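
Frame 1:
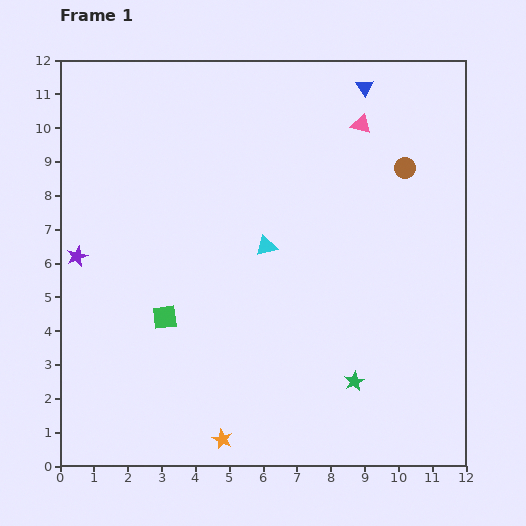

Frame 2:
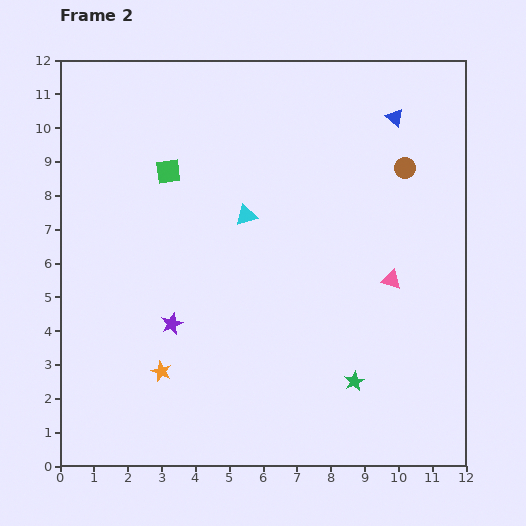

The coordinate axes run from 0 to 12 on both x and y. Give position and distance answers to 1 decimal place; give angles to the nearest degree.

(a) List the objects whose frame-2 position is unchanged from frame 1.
the green star, the brown circle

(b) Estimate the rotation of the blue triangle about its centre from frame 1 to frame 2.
17° counter-clockwise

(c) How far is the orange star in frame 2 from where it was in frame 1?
2.7

The orange star moved from (4.8, 0.8) to (3.0, 2.8), a distance of √(1.8² + 2.0²) ≈ 2.7.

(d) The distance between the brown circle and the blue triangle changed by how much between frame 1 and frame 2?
-1.2

Distance in frame 1: 2.7. Distance in frame 2: 1.5.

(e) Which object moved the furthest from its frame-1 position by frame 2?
the pink triangle

(moved 4.7; next 4.3)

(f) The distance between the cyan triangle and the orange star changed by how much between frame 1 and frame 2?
-0.6

Distance in frame 1: 5.8. Distance in frame 2: 5.2.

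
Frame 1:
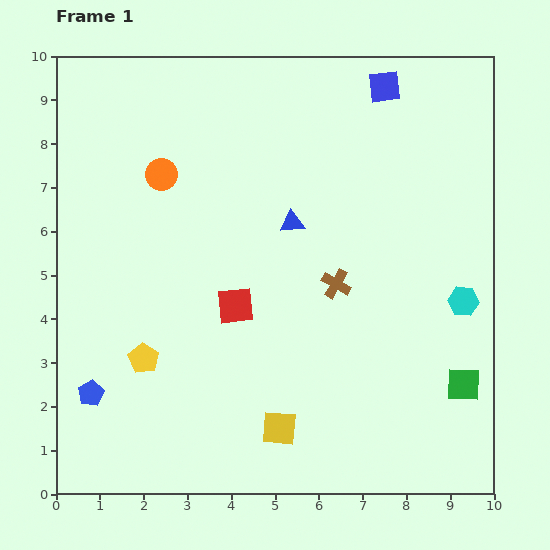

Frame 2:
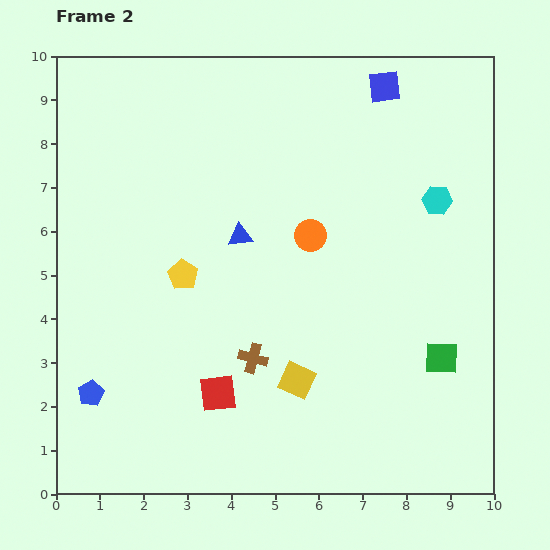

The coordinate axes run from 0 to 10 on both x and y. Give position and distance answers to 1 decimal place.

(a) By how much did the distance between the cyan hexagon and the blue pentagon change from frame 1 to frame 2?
+0.2

Distance in frame 1: 8.8. Distance in frame 2: 9.0.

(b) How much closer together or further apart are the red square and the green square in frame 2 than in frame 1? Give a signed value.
-0.3

Distance in frame 1: 5.5. Distance in frame 2: 5.2.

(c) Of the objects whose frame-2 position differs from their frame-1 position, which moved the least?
the green square

(moved 0.8)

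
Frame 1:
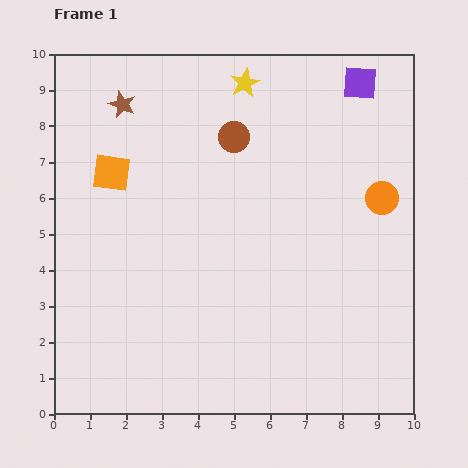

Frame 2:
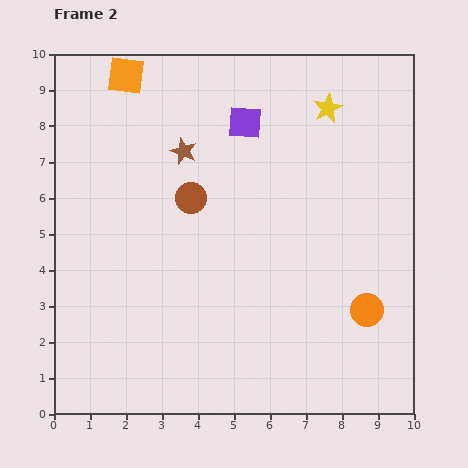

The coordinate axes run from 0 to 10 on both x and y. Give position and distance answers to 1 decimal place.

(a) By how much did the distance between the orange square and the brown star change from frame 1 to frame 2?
+0.7

Distance in frame 1: 1.9. Distance in frame 2: 2.6.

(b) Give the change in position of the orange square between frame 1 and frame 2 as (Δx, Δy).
(0.4, 2.7)

The orange square was at (1.6, 6.7) in frame 1 and (2.0, 9.4) in frame 2.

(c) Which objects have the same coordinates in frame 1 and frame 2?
none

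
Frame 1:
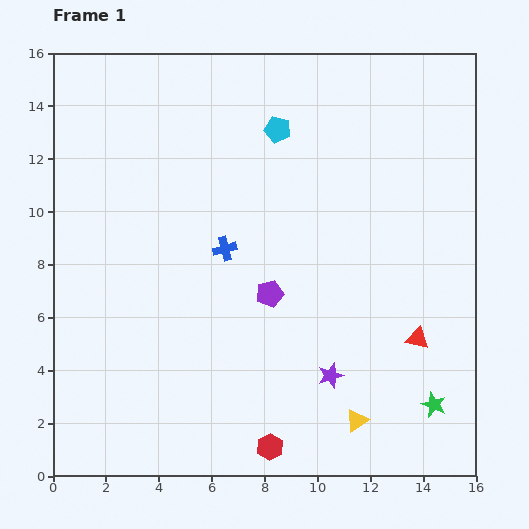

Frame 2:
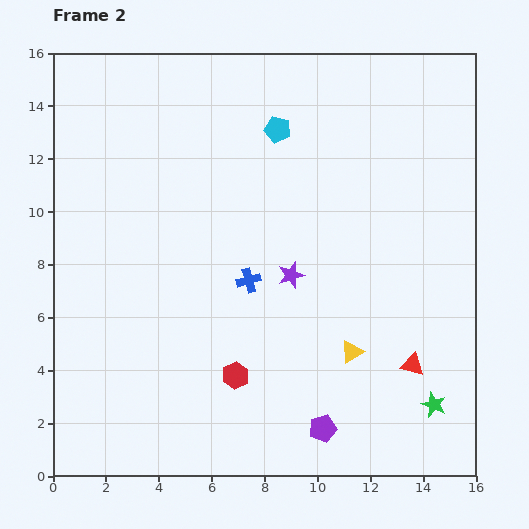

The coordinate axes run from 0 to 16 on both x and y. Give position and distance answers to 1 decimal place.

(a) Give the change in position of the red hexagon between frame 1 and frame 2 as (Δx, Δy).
(-1.3, 2.7)

The red hexagon was at (8.2, 1.1) in frame 1 and (6.9, 3.8) in frame 2.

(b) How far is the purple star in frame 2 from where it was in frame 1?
4.1

The purple star moved from (10.5, 3.8) to (9.0, 7.6), a distance of √(1.5² + 3.8²) ≈ 4.1.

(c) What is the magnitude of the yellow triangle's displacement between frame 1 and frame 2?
2.6

The yellow triangle moved from (11.5, 2.1) to (11.3, 4.7), a distance of √(0.2² + 2.6²) ≈ 2.6.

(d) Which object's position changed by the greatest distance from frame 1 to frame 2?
the purple pentagon

(moved 5.5; next 4.1)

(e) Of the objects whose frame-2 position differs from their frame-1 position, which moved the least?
the red triangle

(moved 1.0)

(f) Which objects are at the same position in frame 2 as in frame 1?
the cyan pentagon, the green star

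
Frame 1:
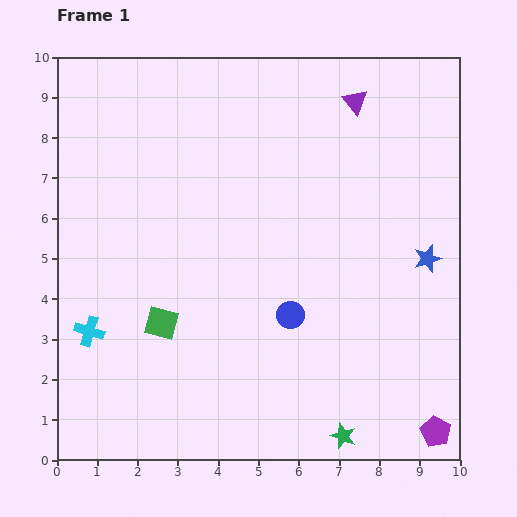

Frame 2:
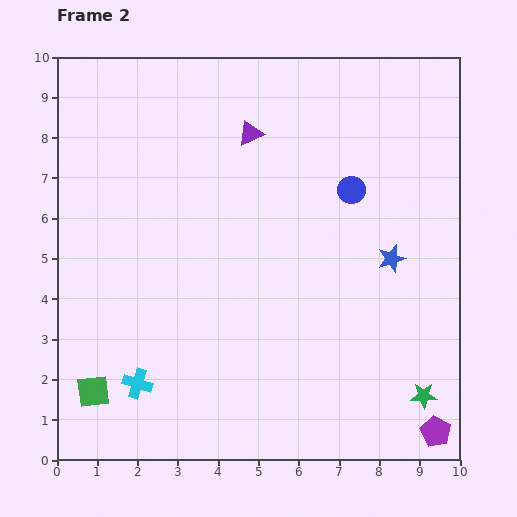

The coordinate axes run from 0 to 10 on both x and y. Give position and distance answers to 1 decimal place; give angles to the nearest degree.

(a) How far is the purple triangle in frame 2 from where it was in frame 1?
2.7

The purple triangle moved from (7.4, 8.9) to (4.8, 8.1), a distance of √(2.6² + 0.8²) ≈ 2.7.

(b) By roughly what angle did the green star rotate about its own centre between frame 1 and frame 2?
21° counter-clockwise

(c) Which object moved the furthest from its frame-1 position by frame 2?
the blue circle

(moved 3.4; next 2.7)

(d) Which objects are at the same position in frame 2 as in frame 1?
the purple pentagon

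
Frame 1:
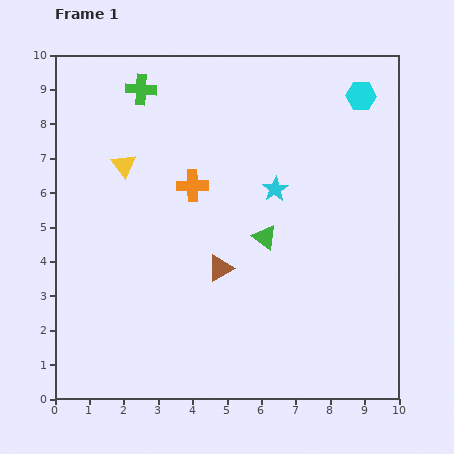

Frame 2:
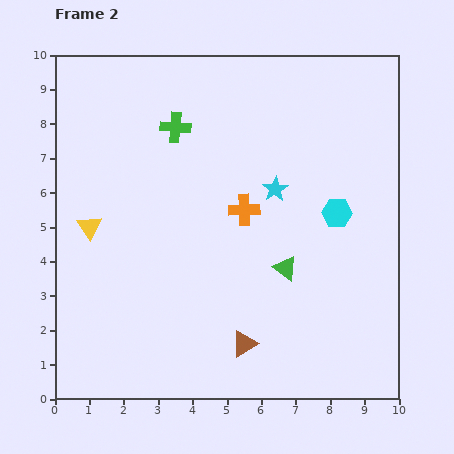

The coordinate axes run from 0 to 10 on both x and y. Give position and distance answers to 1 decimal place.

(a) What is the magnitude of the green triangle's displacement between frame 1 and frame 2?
1.1

The green triangle moved from (6.1, 4.7) to (6.7, 3.8), a distance of √(0.6² + 0.9²) ≈ 1.1.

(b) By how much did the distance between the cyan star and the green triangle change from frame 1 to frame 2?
+0.9

Distance in frame 1: 1.4. Distance in frame 2: 2.3.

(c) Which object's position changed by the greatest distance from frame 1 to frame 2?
the cyan hexagon

(moved 3.5; next 2.3)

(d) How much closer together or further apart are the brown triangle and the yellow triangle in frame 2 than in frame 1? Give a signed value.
+1.5

Distance in frame 1: 4.1. Distance in frame 2: 5.6.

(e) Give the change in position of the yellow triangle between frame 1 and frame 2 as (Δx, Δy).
(-1.0, -1.8)

The yellow triangle was at (2.0, 6.8) in frame 1 and (1.0, 5.0) in frame 2.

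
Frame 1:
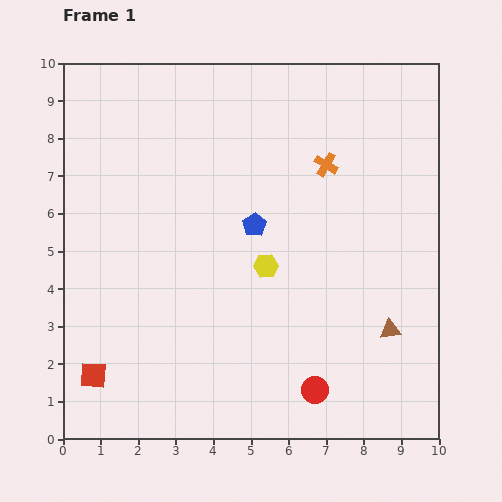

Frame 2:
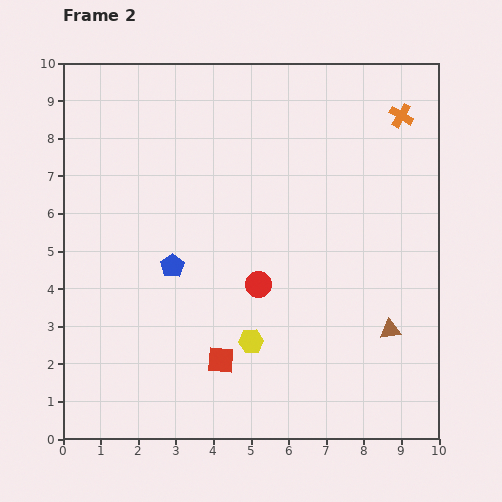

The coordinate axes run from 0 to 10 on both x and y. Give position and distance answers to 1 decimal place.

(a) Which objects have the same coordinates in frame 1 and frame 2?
the brown triangle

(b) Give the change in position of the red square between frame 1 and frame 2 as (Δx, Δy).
(3.4, 0.4)

The red square was at (0.8, 1.7) in frame 1 and (4.2, 2.1) in frame 2.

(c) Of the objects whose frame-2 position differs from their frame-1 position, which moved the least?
the yellow hexagon

(moved 2.0)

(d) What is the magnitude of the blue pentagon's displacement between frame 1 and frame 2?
2.5

The blue pentagon moved from (5.1, 5.7) to (2.9, 4.6), a distance of √(2.2² + 1.1²) ≈ 2.5.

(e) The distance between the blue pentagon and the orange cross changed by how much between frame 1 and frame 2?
+4.8

Distance in frame 1: 2.5. Distance in frame 2: 7.3.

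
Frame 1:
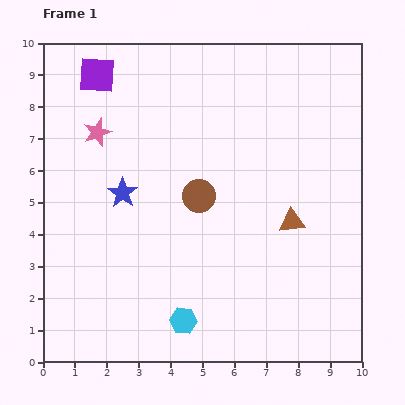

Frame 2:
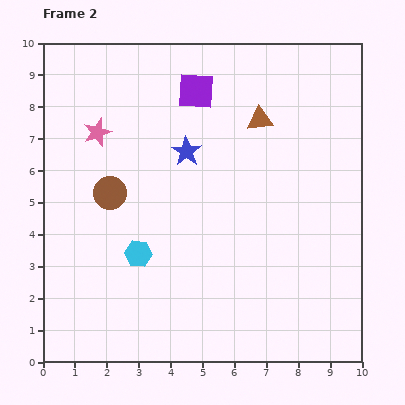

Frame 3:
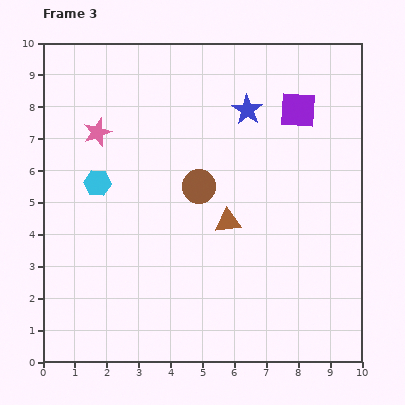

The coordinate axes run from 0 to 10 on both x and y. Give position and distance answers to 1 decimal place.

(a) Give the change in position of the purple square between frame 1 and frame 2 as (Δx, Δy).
(3.1, -0.5)

The purple square was at (1.7, 9.0) in frame 1 and (4.8, 8.5) in frame 2.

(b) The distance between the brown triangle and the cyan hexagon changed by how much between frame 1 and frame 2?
+1.1

Distance in frame 1: 4.6. Distance in frame 2: 5.7.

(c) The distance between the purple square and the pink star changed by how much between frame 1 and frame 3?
+4.5

Distance in frame 1: 1.8. Distance in frame 3: 6.3.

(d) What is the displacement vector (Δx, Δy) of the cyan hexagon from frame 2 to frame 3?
(-1.3, 2.2)

The cyan hexagon was at (3.0, 3.4) in frame 2 and (1.7, 5.6) in frame 3.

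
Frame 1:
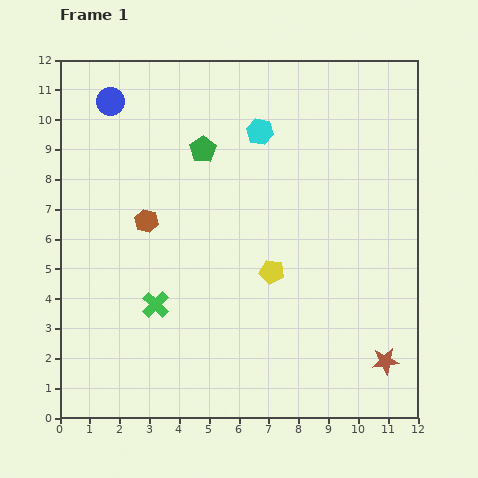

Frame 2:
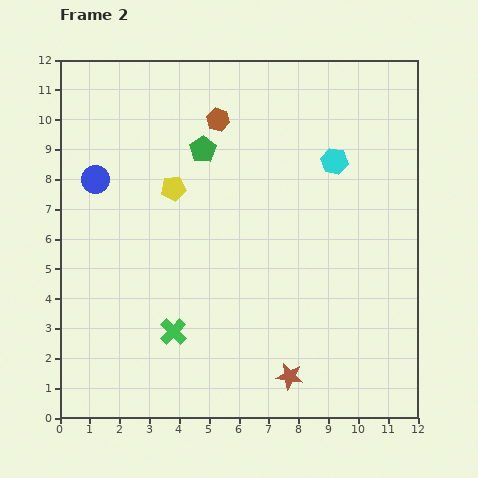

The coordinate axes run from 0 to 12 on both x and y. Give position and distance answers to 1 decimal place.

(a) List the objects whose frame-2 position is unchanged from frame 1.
the green pentagon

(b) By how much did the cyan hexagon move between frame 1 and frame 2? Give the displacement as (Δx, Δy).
(2.5, -1.0)

The cyan hexagon was at (6.7, 9.6) in frame 1 and (9.2, 8.6) in frame 2.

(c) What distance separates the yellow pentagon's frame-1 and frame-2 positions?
4.3

The yellow pentagon moved from (7.1, 4.9) to (3.8, 7.7), a distance of √(3.3² + 2.8²) ≈ 4.3.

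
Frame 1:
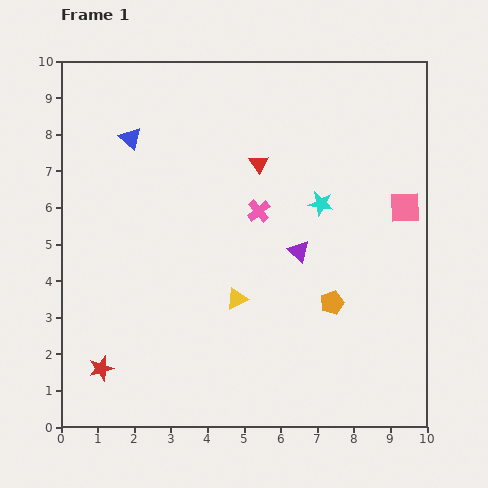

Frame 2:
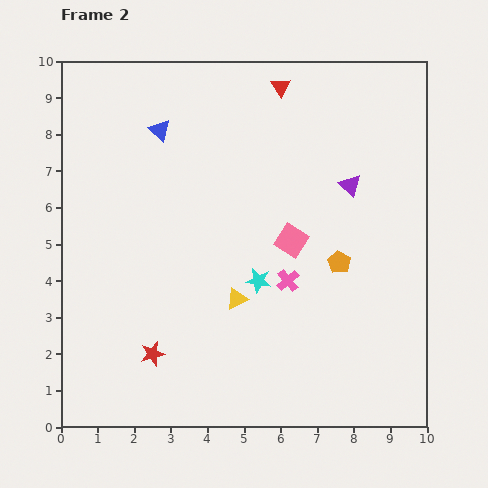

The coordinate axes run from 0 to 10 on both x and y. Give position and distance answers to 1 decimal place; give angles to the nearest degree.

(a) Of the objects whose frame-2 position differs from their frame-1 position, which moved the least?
the blue triangle

(moved 0.8)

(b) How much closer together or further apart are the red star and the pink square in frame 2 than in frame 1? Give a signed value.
-4.5

Distance in frame 1: 9.4. Distance in frame 2: 4.9.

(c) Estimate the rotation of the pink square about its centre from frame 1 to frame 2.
35° clockwise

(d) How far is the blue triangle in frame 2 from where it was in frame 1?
0.8

The blue triangle moved from (1.9, 7.9) to (2.7, 8.1), a distance of √(0.8² + 0.2²) ≈ 0.8.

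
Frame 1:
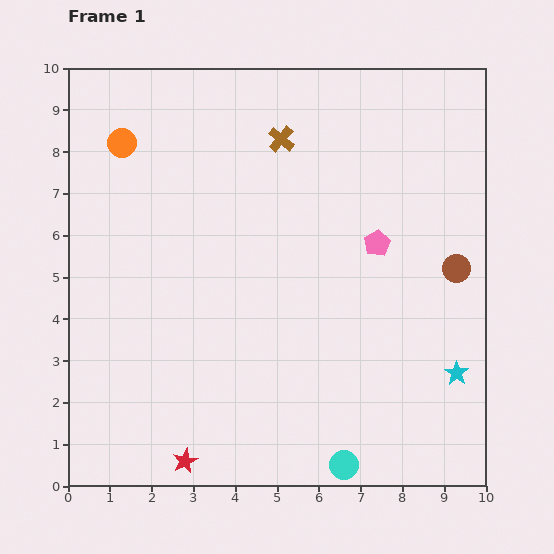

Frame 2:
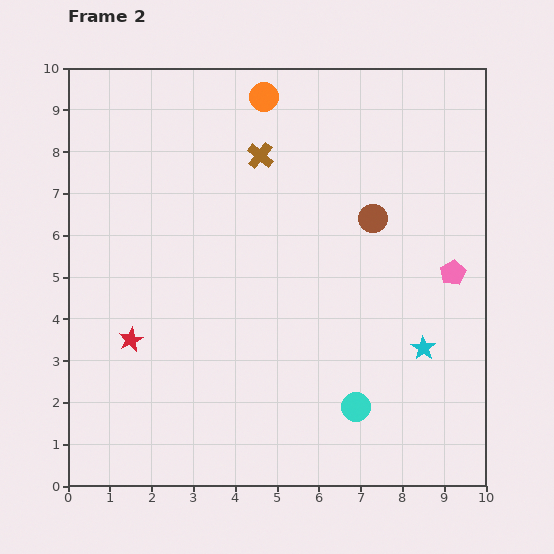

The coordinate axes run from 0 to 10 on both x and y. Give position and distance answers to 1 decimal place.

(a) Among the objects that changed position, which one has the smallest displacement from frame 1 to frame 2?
the brown cross

(moved 0.6)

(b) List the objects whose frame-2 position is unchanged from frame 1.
none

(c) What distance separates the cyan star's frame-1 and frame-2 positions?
1.0

The cyan star moved from (9.3, 2.7) to (8.5, 3.3), a distance of √(0.8² + 0.6²) ≈ 1.0.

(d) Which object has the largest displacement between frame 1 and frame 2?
the orange circle

(moved 3.6; next 3.2)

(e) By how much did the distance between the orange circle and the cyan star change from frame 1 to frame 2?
-2.6

Distance in frame 1: 9.7. Distance in frame 2: 7.1.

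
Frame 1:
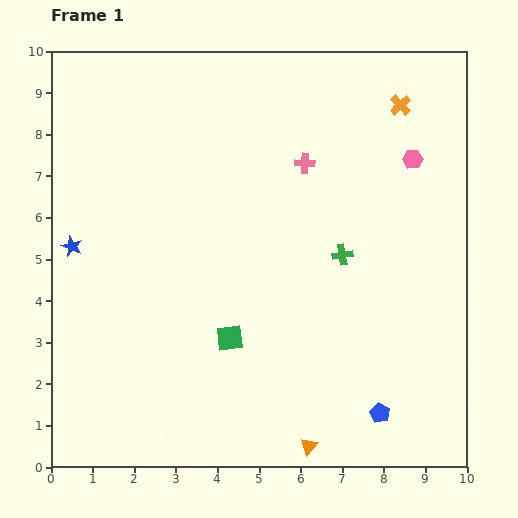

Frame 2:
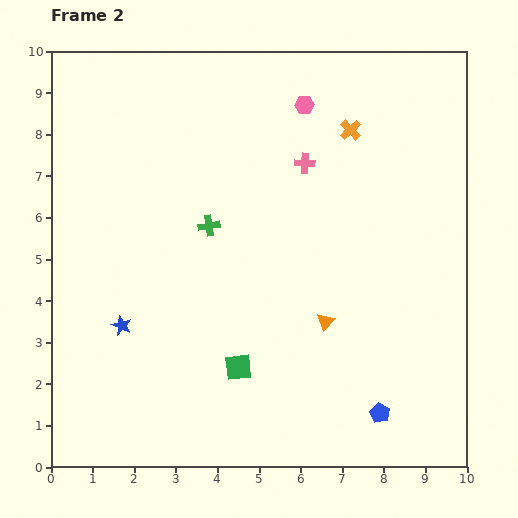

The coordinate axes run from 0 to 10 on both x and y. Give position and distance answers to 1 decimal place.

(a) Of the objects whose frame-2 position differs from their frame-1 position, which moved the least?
the green square

(moved 0.7)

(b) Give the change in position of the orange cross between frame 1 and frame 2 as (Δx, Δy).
(-1.2, -0.6)

The orange cross was at (8.4, 8.7) in frame 1 and (7.2, 8.1) in frame 2.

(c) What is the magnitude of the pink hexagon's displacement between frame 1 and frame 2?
2.9

The pink hexagon moved from (8.7, 7.4) to (6.1, 8.7), a distance of √(2.6² + 1.3²) ≈ 2.9.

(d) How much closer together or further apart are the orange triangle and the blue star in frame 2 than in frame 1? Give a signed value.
-2.6

Distance in frame 1: 7.5. Distance in frame 2: 4.9.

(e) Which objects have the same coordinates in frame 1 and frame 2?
the pink cross, the blue pentagon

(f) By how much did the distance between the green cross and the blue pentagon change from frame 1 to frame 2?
+2.2

Distance in frame 1: 3.9. Distance in frame 2: 6.1.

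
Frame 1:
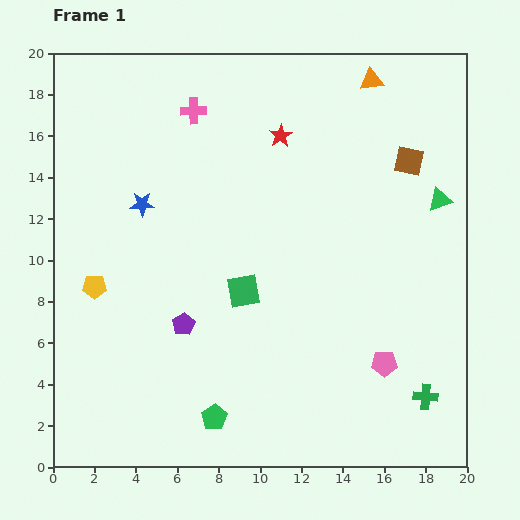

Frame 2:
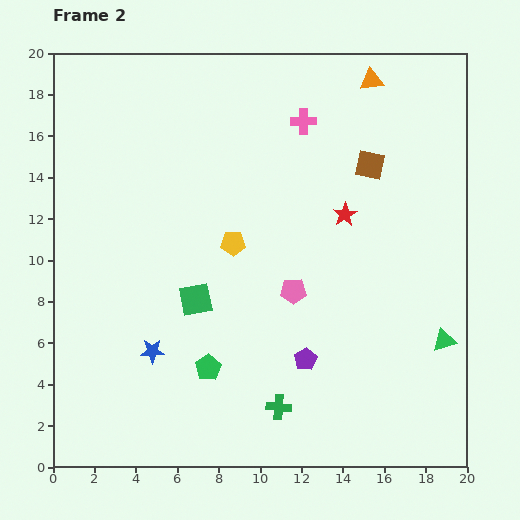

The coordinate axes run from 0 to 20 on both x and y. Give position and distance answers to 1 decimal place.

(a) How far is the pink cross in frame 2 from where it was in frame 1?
5.3

The pink cross moved from (6.8, 17.2) to (12.1, 16.7), a distance of √(5.3² + 0.5²) ≈ 5.3.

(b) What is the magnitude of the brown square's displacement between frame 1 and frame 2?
1.9

The brown square moved from (17.2, 14.8) to (15.3, 14.6), a distance of √(1.9² + 0.2²) ≈ 1.9.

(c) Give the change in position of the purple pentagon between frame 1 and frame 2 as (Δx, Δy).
(5.9, -1.7)

The purple pentagon was at (6.3, 6.9) in frame 1 and (12.2, 5.2) in frame 2.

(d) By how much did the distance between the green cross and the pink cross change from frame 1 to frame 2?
-3.9

Distance in frame 1: 17.8. Distance in frame 2: 13.9.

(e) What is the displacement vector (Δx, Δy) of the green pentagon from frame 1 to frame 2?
(-0.3, 2.4)

The green pentagon was at (7.8, 2.4) in frame 1 and (7.5, 4.8) in frame 2.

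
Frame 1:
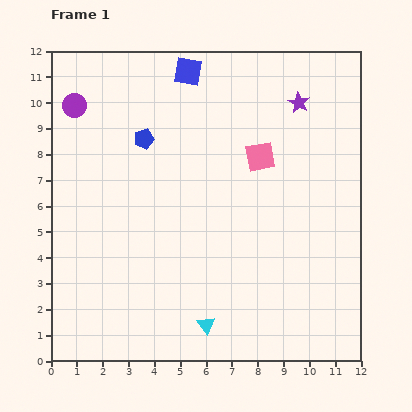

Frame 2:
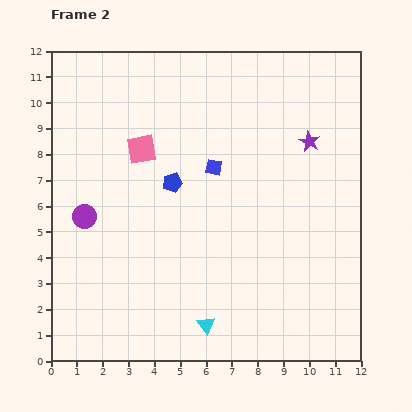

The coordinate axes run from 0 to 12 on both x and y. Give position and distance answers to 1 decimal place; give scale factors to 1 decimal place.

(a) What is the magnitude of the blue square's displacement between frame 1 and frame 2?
3.8

The blue square moved from (5.3, 11.2) to (6.3, 7.5), a distance of √(1.0² + 3.7²) ≈ 3.8.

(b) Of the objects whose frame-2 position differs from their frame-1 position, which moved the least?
the purple star

(moved 1.6)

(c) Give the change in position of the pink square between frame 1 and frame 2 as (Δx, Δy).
(-4.6, 0.3)

The pink square was at (8.1, 7.9) in frame 1 and (3.5, 8.2) in frame 2.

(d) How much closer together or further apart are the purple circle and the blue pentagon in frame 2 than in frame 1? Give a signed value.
+0.6

Distance in frame 1: 3.0. Distance in frame 2: 3.6.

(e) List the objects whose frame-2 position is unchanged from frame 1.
the cyan triangle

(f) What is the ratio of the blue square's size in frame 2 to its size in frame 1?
0.6×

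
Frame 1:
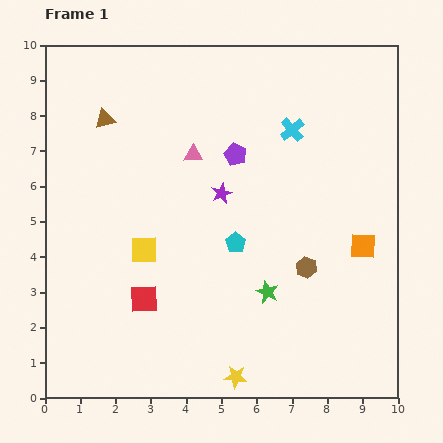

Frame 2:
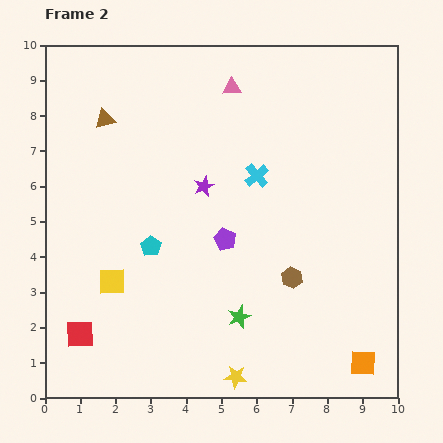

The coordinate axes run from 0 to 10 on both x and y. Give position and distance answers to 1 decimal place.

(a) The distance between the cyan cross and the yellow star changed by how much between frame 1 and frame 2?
-1.5

Distance in frame 1: 7.2. Distance in frame 2: 5.7.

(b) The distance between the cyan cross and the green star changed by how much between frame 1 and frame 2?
-0.7

Distance in frame 1: 4.7. Distance in frame 2: 4.0.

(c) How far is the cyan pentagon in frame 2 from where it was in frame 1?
2.4

The cyan pentagon moved from (5.4, 4.4) to (3.0, 4.3), a distance of √(2.4² + 0.1²) ≈ 2.4.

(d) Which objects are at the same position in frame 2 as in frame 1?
the brown triangle, the yellow star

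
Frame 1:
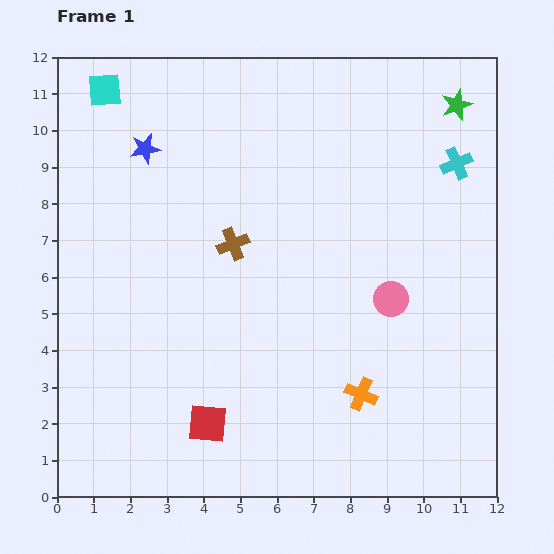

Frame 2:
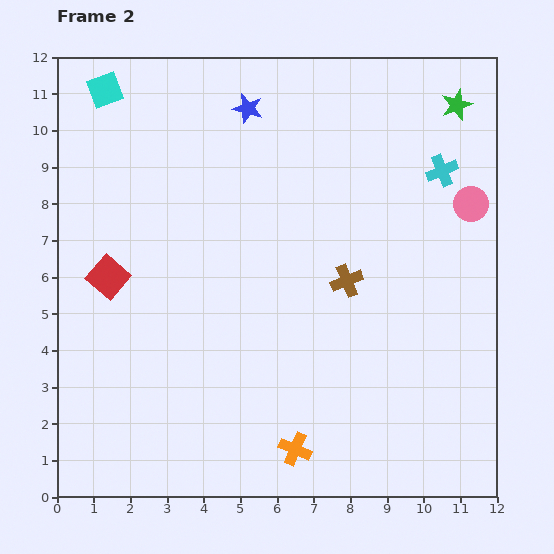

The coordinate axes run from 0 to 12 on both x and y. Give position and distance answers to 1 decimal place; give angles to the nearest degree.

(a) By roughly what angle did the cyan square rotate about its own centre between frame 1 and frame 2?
15° counter-clockwise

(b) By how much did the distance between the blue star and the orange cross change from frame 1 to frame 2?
+0.5

Distance in frame 1: 8.9. Distance in frame 2: 9.4.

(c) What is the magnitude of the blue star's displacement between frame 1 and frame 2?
3.0

The blue star moved from (2.4, 9.5) to (5.2, 10.6), a distance of √(2.8² + 1.1²) ≈ 3.0.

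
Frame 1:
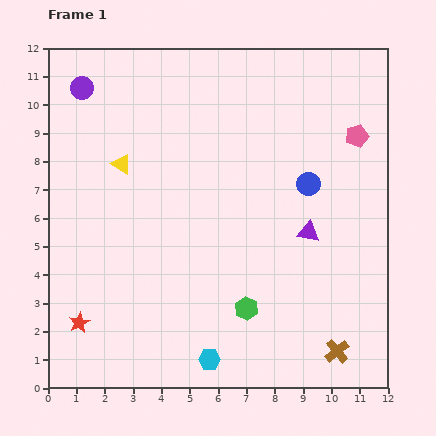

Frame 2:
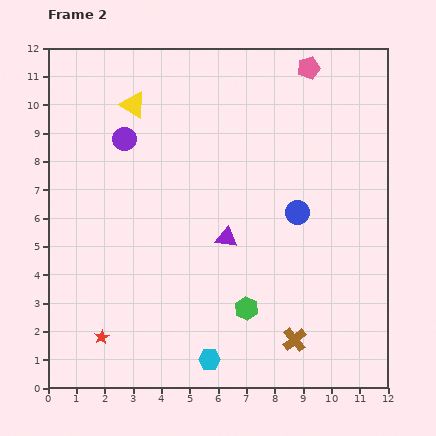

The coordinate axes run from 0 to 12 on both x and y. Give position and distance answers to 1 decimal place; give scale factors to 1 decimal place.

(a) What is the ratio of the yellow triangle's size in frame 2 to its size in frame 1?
1.3×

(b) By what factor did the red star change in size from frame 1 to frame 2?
0.7×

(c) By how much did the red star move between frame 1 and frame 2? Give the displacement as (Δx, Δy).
(0.8, -0.5)

The red star was at (1.1, 2.3) in frame 1 and (1.9, 1.8) in frame 2.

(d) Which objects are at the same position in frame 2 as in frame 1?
the cyan hexagon, the green hexagon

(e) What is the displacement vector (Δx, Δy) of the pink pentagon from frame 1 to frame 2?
(-1.7, 2.4)

The pink pentagon was at (10.9, 8.9) in frame 1 and (9.2, 11.3) in frame 2.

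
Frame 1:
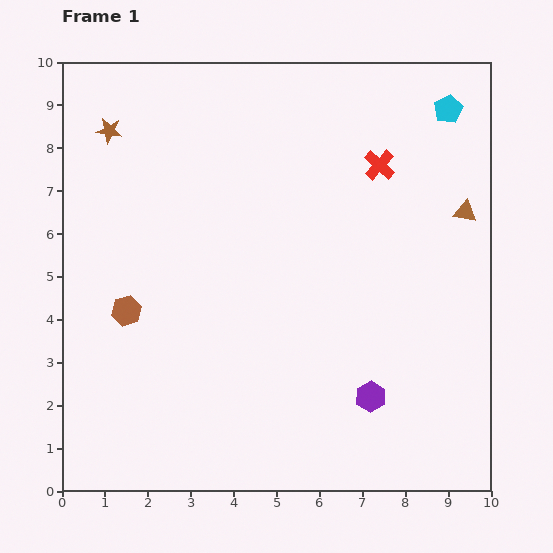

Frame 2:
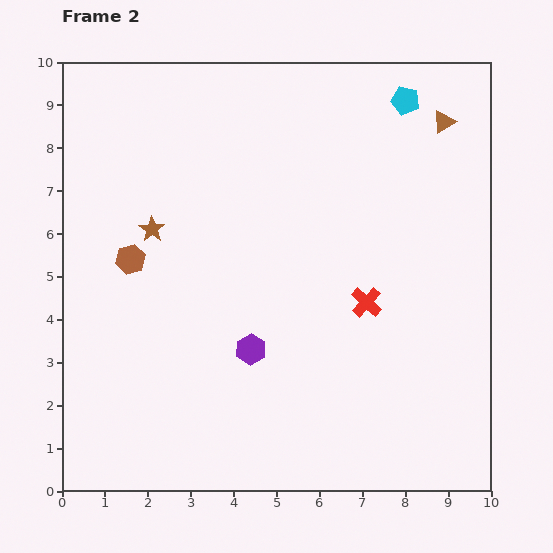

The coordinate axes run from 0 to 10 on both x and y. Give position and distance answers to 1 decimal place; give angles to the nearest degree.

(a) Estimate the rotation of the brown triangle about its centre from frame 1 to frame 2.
40° counter-clockwise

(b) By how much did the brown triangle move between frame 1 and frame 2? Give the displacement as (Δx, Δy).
(-0.5, 2.1)

The brown triangle was at (9.4, 6.5) in frame 1 and (8.9, 8.6) in frame 2.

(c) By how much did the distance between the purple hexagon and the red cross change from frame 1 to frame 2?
-2.5

Distance in frame 1: 5.4. Distance in frame 2: 2.9.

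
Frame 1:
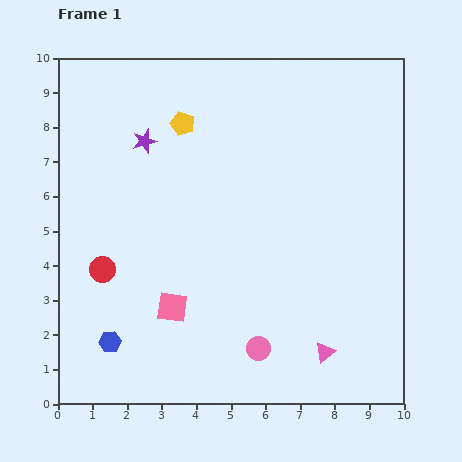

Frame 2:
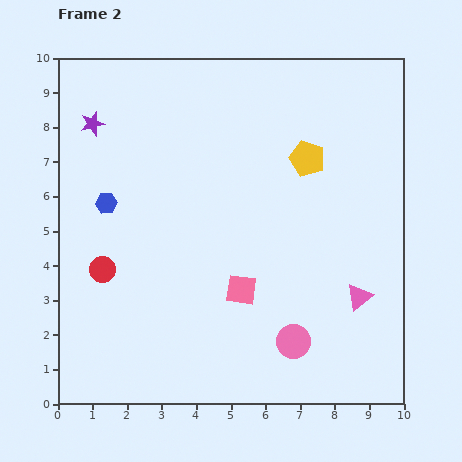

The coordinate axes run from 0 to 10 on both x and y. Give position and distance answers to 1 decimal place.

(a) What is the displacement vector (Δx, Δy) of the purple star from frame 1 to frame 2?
(-1.5, 0.5)

The purple star was at (2.5, 7.6) in frame 1 and (1.0, 8.1) in frame 2.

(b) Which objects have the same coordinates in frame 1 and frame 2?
the red circle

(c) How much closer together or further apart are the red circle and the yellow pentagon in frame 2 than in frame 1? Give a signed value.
+1.9

Distance in frame 1: 4.8. Distance in frame 2: 6.7.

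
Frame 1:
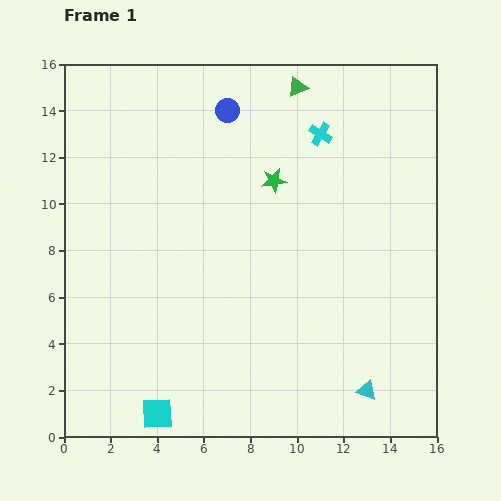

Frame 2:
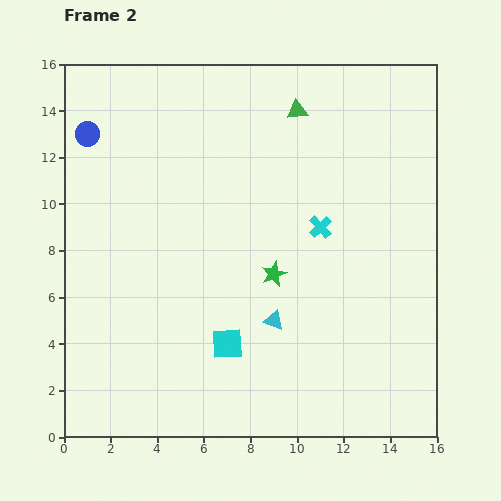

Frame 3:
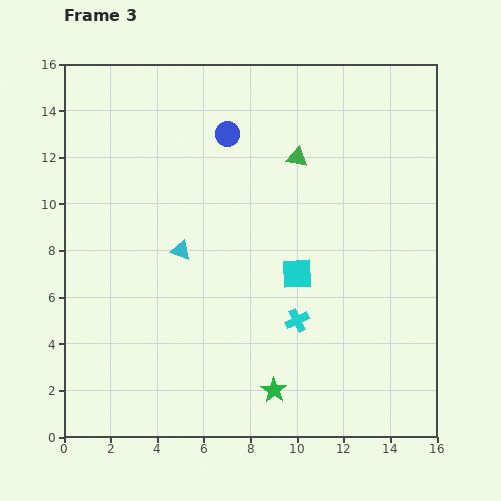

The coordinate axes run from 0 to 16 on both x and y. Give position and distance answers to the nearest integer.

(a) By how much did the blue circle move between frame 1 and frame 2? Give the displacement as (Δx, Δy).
(-6, -1)

The blue circle was at (7, 14) in frame 1 and (1, 13) in frame 2.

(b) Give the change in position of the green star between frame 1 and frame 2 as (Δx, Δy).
(0, -4)

The green star was at (9, 11) in frame 1 and (9, 7) in frame 2.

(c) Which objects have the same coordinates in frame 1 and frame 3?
none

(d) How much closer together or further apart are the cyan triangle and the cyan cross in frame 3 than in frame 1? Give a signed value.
-5

Distance in frame 1: 11. Distance in frame 3: 6.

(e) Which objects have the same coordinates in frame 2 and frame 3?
none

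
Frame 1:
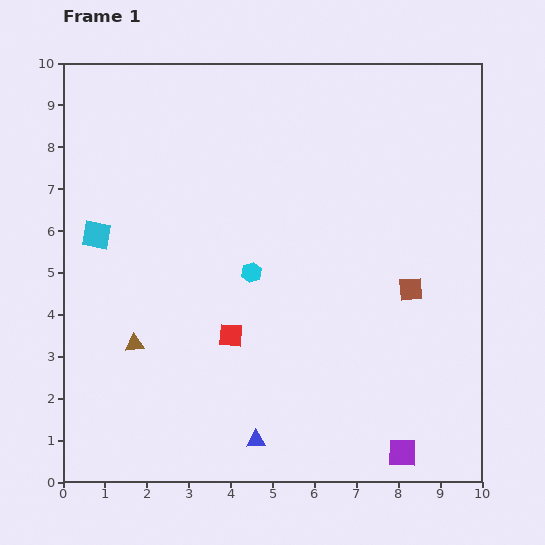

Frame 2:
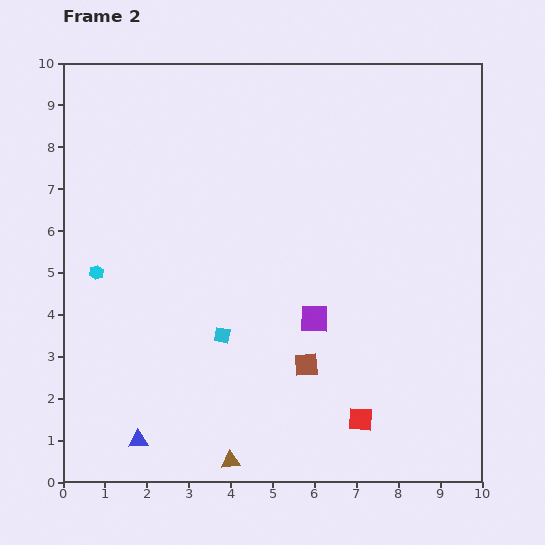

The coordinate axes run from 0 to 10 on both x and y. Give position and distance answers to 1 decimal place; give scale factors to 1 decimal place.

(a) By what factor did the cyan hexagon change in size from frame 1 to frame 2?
0.7×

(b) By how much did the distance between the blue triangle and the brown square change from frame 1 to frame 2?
-0.8

Distance in frame 1: 5.2. Distance in frame 2: 4.4.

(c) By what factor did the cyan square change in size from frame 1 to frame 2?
0.6×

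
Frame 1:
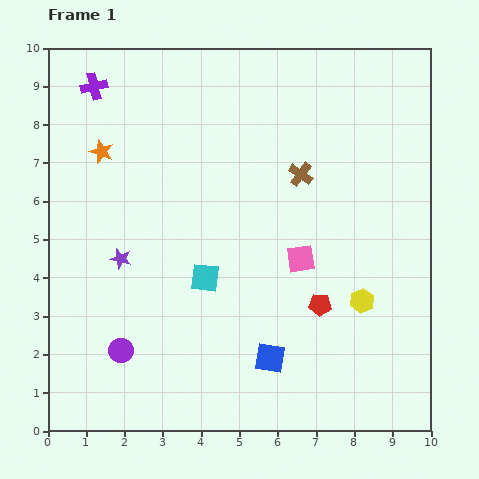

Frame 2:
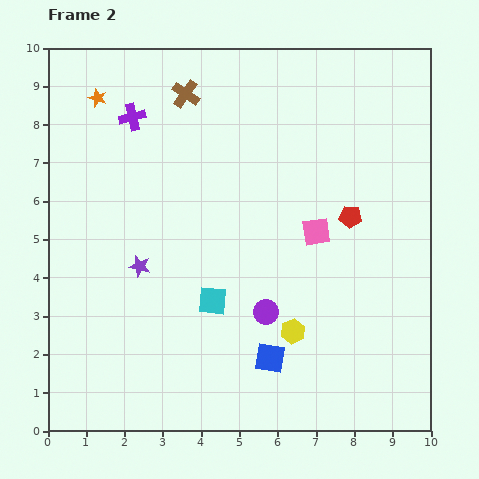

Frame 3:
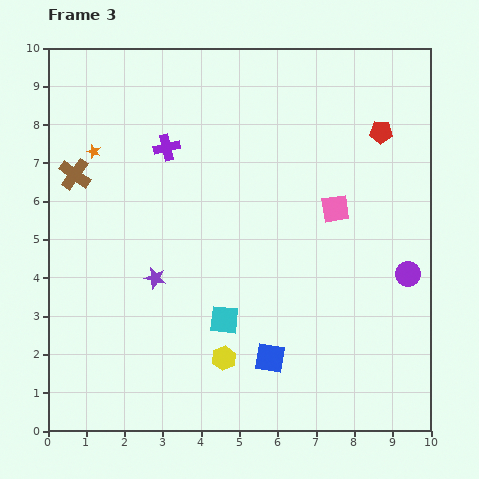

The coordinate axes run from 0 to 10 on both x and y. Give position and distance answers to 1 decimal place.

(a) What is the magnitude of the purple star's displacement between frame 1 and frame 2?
0.5

The purple star moved from (1.9, 4.5) to (2.4, 4.3), a distance of √(0.5² + 0.2²) ≈ 0.5.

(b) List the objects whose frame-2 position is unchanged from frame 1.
the blue square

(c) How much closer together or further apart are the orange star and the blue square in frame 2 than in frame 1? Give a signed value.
+1.2

Distance in frame 1: 7.0. Distance in frame 2: 8.2.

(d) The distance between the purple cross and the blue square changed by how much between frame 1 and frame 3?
-2.4

Distance in frame 1: 8.5. Distance in frame 3: 6.1.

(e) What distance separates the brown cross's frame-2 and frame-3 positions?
3.6

The brown cross moved from (3.6, 8.8) to (0.7, 6.7), a distance of √(2.9² + 2.1²) ≈ 3.6.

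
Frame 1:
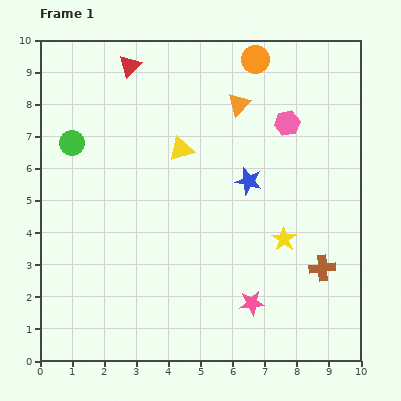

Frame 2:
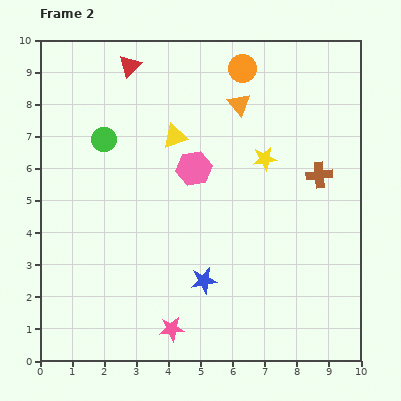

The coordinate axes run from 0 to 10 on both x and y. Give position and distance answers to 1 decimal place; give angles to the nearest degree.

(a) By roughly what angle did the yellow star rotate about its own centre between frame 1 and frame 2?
29° clockwise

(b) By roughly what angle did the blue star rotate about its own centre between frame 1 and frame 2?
25° counter-clockwise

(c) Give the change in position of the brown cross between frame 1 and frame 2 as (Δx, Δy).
(-0.1, 2.9)

The brown cross was at (8.8, 2.9) in frame 1 and (8.7, 5.8) in frame 2.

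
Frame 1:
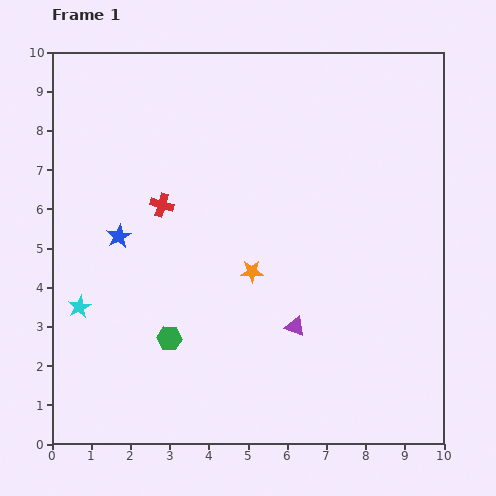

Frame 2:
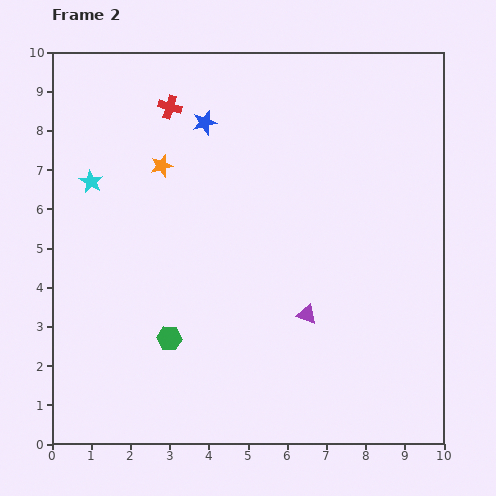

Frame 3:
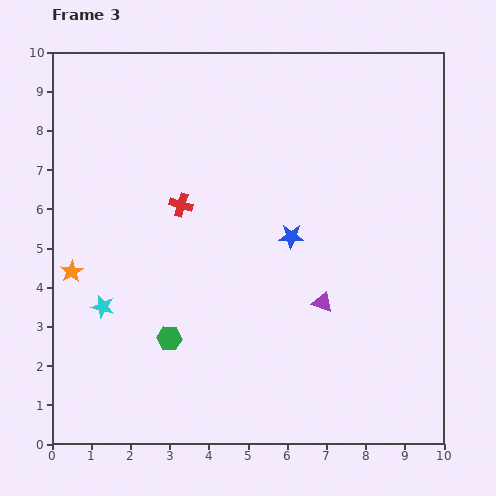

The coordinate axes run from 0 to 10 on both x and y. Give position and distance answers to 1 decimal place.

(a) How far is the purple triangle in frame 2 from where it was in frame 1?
0.4

The purple triangle moved from (6.2, 3.0) to (6.5, 3.3), a distance of √(0.3² + 0.3²) ≈ 0.4.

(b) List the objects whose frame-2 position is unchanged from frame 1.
the green hexagon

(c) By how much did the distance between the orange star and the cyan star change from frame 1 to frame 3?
-3.3

Distance in frame 1: 4.5. Distance in frame 3: 1.2.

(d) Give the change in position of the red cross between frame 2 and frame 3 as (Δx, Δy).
(0.3, -2.5)

The red cross was at (3.0, 8.6) in frame 2 and (3.3, 6.1) in frame 3.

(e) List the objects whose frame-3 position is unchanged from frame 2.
the green hexagon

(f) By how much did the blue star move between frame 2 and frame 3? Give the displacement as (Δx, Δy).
(2.2, -2.9)

The blue star was at (3.9, 8.2) in frame 2 and (6.1, 5.3) in frame 3.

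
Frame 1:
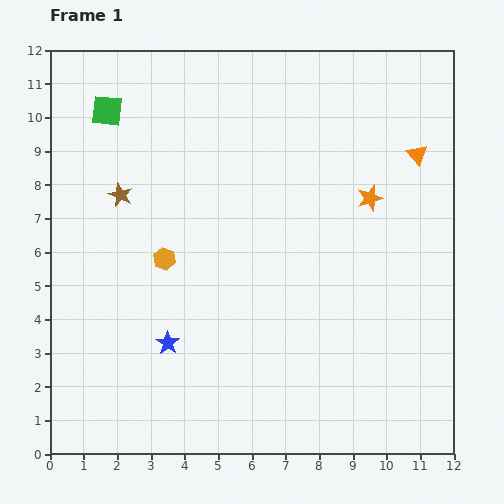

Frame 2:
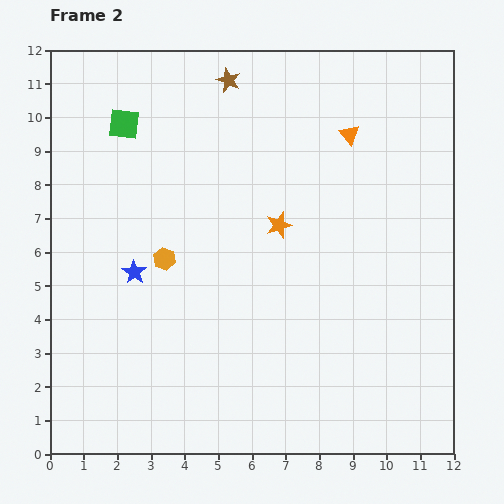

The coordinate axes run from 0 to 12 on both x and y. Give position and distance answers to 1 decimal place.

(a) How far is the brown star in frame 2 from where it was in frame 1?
4.7

The brown star moved from (2.1, 7.7) to (5.3, 11.1), a distance of √(3.2² + 3.4²) ≈ 4.7.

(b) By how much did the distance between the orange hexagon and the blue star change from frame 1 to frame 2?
-1.5

Distance in frame 1: 2.5. Distance in frame 2: 1.0.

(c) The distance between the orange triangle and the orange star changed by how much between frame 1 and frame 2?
+1.5

Distance in frame 1: 1.9. Distance in frame 2: 3.4.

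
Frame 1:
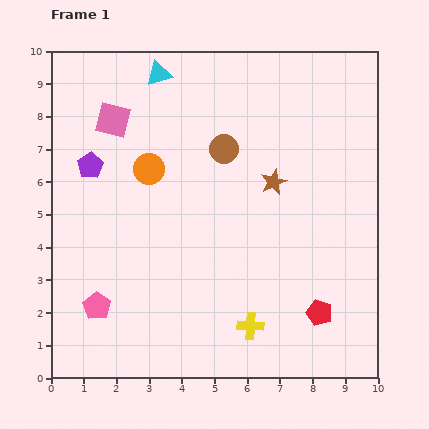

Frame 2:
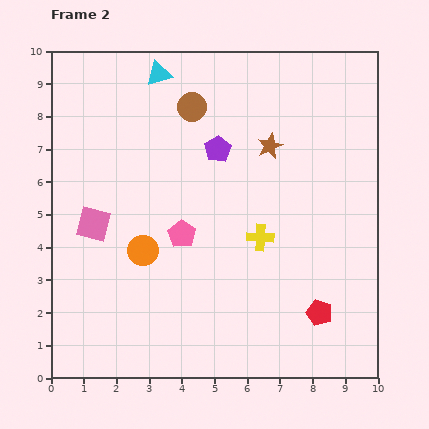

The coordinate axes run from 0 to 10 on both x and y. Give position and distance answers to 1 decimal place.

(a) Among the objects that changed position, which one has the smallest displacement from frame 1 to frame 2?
the brown star

(moved 1.1)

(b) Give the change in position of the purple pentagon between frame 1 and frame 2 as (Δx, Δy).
(3.9, 0.5)

The purple pentagon was at (1.2, 6.5) in frame 1 and (5.1, 7.0) in frame 2.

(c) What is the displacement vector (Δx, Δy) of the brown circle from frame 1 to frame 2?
(-1.0, 1.3)

The brown circle was at (5.3, 7.0) in frame 1 and (4.3, 8.3) in frame 2.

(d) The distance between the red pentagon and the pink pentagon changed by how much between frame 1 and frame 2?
-2.0

Distance in frame 1: 6.8. Distance in frame 2: 4.8.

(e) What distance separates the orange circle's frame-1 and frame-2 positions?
2.5

The orange circle moved from (3.0, 6.4) to (2.8, 3.9), a distance of √(0.2² + 2.5²) ≈ 2.5.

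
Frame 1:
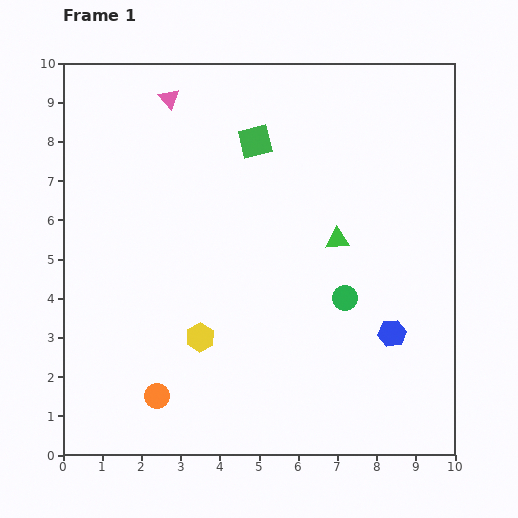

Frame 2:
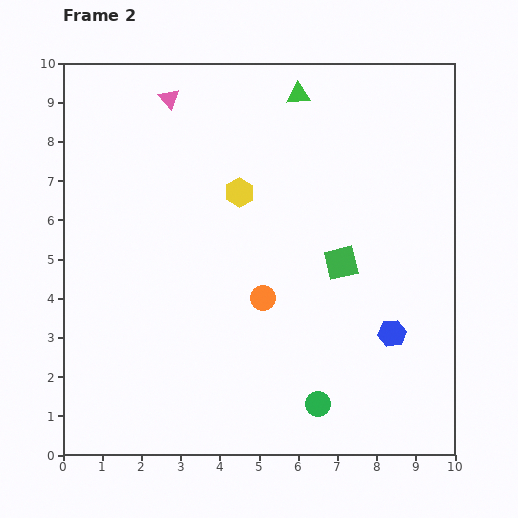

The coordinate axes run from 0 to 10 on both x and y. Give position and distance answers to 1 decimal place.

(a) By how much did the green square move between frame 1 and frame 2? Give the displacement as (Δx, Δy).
(2.2, -3.1)

The green square was at (4.9, 8.0) in frame 1 and (7.1, 4.9) in frame 2.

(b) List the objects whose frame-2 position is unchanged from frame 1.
the pink triangle, the blue hexagon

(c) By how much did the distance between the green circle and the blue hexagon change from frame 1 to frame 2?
+1.1

Distance in frame 1: 1.5. Distance in frame 2: 2.6.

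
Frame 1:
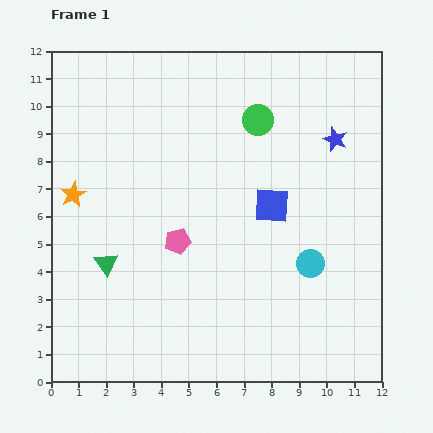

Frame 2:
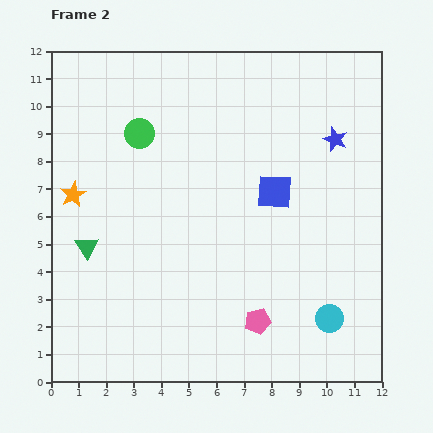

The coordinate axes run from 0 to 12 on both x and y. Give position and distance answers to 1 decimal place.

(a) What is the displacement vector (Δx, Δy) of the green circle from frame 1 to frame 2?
(-4.3, -0.5)

The green circle was at (7.5, 9.5) in frame 1 and (3.2, 9.0) in frame 2.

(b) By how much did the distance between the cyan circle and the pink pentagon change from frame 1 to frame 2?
-2.3

Distance in frame 1: 4.9. Distance in frame 2: 2.6.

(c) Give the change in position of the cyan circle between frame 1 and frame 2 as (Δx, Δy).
(0.7, -2.0)

The cyan circle was at (9.4, 4.3) in frame 1 and (10.1, 2.3) in frame 2.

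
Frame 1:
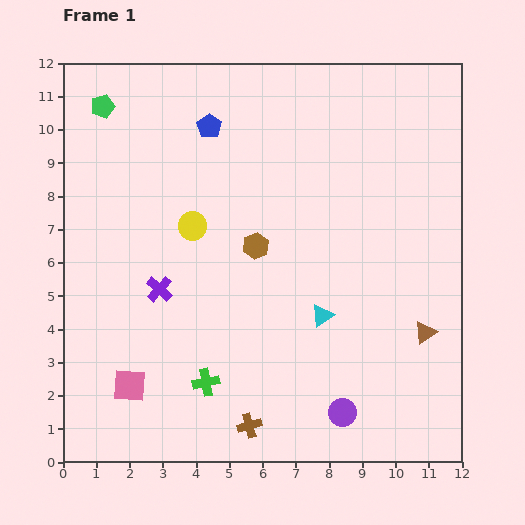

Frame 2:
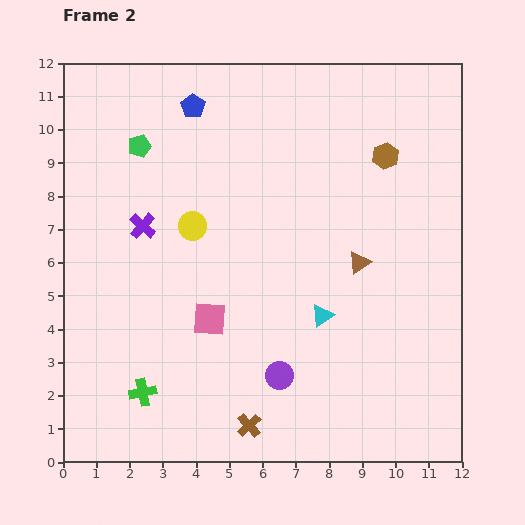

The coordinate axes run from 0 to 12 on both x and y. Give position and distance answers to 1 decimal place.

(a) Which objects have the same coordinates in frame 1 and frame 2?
the cyan triangle, the yellow circle, the brown cross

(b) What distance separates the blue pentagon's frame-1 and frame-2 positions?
0.8

The blue pentagon moved from (4.4, 10.1) to (3.9, 10.7), a distance of √(0.5² + 0.6²) ≈ 0.8.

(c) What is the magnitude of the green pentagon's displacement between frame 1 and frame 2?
1.6

The green pentagon moved from (1.2, 10.7) to (2.3, 9.5), a distance of √(1.1² + 1.2²) ≈ 1.6.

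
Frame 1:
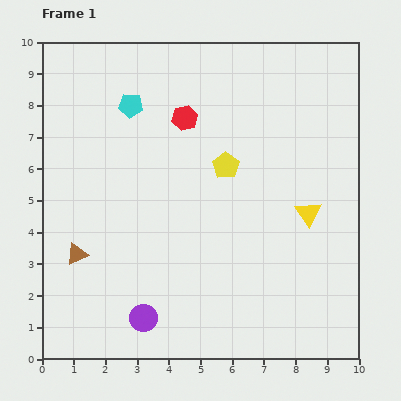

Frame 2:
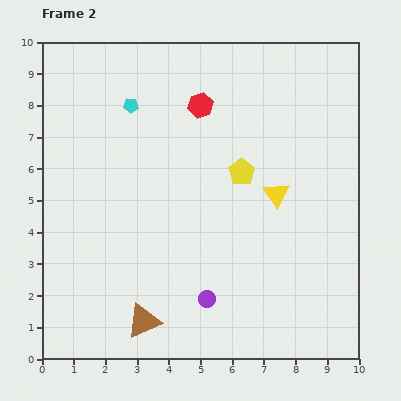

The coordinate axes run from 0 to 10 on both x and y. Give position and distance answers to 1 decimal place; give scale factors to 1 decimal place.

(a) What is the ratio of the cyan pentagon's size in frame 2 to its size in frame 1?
0.6×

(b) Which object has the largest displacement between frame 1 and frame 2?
the brown triangle

(moved 3.0; next 2.1)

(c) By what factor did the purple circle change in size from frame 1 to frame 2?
0.6×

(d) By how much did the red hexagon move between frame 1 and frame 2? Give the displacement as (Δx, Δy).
(0.5, 0.4)

The red hexagon was at (4.5, 7.6) in frame 1 and (5.0, 8.0) in frame 2.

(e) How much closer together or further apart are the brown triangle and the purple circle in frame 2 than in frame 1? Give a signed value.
-0.8

Distance in frame 1: 2.9. Distance in frame 2: 2.1.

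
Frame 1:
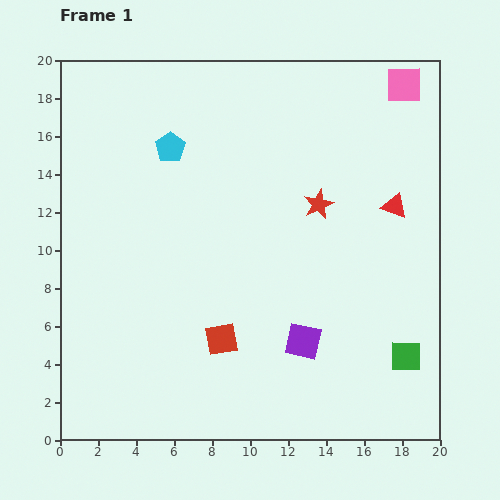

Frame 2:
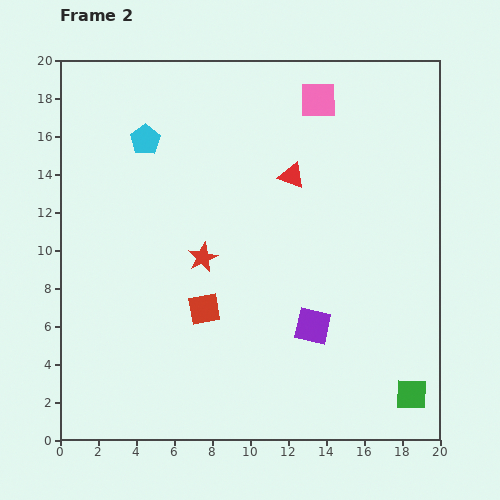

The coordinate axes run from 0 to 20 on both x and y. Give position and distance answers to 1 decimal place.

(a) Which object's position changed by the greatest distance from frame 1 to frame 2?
the red star

(moved 6.7; next 5.6)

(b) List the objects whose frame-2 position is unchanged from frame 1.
none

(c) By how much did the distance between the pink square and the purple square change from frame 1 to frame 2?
-2.6

Distance in frame 1: 14.5. Distance in frame 2: 11.9.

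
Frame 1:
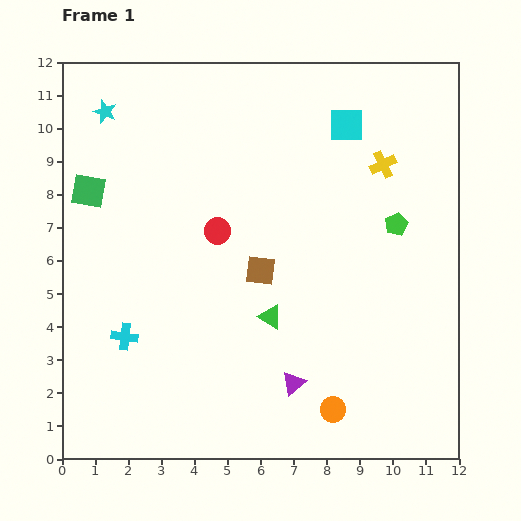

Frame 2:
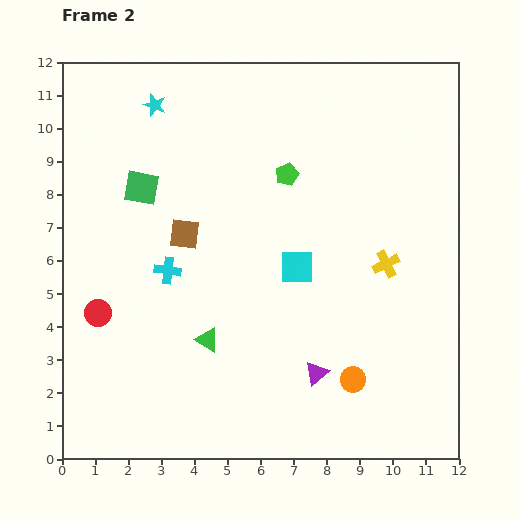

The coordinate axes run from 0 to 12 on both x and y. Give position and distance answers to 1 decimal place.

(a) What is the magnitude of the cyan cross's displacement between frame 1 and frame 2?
2.4

The cyan cross moved from (1.9, 3.7) to (3.2, 5.7), a distance of √(1.3² + 2.0²) ≈ 2.4.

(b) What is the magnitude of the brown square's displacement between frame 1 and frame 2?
2.5

The brown square moved from (6.0, 5.7) to (3.7, 6.8), a distance of √(2.3² + 1.1²) ≈ 2.5.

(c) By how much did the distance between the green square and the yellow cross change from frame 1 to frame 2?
-1.2

Distance in frame 1: 8.9. Distance in frame 2: 7.7.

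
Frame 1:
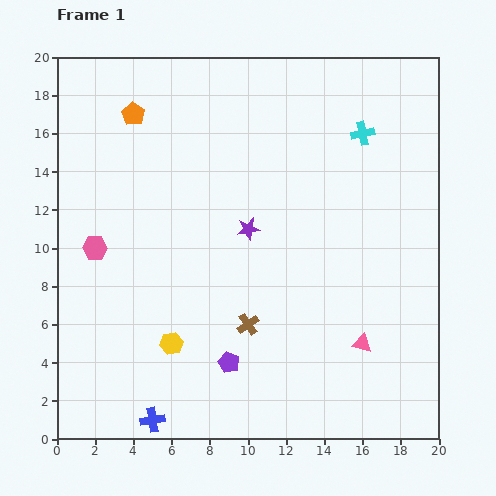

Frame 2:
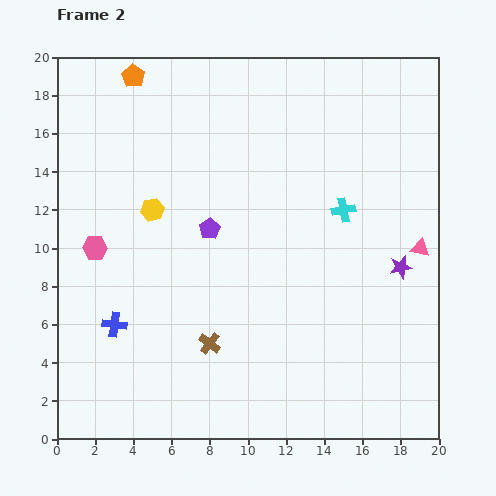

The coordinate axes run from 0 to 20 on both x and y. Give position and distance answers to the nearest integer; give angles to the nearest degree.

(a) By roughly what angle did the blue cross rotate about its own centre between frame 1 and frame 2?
17° clockwise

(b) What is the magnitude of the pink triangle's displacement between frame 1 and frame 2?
6

The pink triangle moved from (16, 5) to (19, 10), a distance of √(3² + 5²) ≈ 6.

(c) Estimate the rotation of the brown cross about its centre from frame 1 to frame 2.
17° counter-clockwise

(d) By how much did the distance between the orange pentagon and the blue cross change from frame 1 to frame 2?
-3

Distance in frame 1: 16. Distance in frame 2: 13.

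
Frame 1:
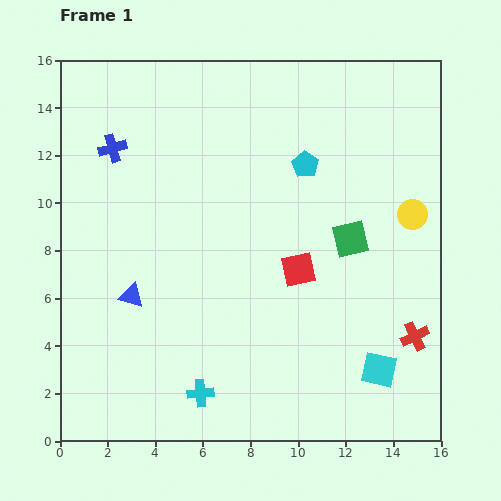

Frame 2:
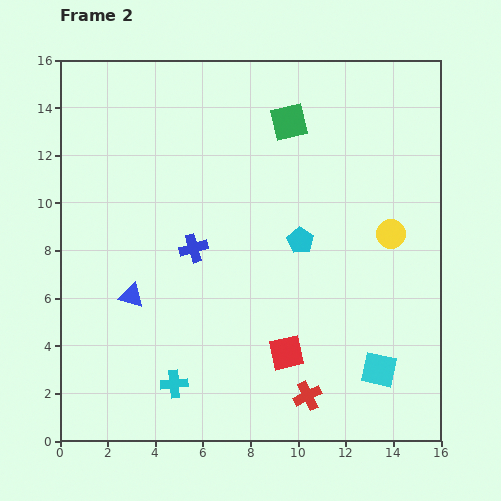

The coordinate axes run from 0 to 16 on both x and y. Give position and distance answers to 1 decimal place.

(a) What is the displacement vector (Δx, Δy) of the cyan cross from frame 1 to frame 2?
(-1.1, 0.4)

The cyan cross was at (5.9, 2.0) in frame 1 and (4.8, 2.4) in frame 2.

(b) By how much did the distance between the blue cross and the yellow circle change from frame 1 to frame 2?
-4.6

Distance in frame 1: 12.9. Distance in frame 2: 8.3.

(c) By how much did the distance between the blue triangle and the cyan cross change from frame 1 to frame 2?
-0.9

Distance in frame 1: 5.0. Distance in frame 2: 4.1.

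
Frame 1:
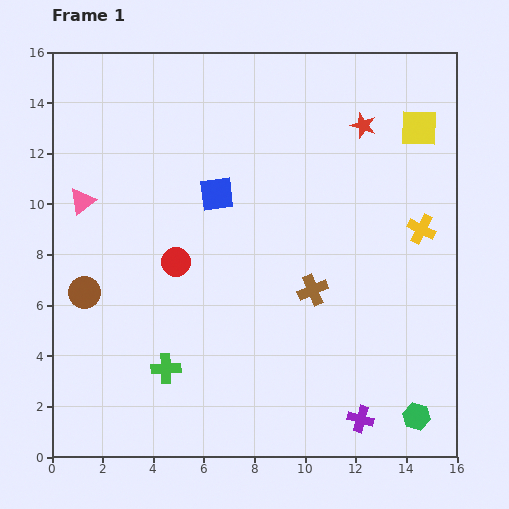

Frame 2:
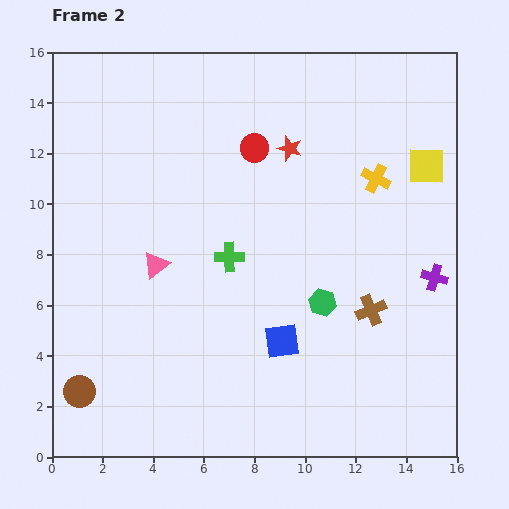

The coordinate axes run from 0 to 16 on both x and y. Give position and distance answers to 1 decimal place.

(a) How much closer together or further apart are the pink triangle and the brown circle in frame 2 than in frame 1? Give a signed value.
+2.2

Distance in frame 1: 3.6. Distance in frame 2: 5.8.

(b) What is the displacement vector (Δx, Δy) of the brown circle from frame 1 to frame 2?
(-0.2, -3.9)

The brown circle was at (1.3, 6.5) in frame 1 and (1.1, 2.6) in frame 2.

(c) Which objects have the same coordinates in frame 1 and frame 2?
none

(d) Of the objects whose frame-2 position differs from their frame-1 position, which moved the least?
the yellow square

(moved 1.5)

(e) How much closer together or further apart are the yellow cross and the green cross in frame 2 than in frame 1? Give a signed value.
-4.9

Distance in frame 1: 11.5. Distance in frame 2: 6.6.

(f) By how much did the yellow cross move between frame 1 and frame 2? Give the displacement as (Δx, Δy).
(-1.8, 2.0)

The yellow cross was at (14.6, 9.0) in frame 1 and (12.8, 11.0) in frame 2.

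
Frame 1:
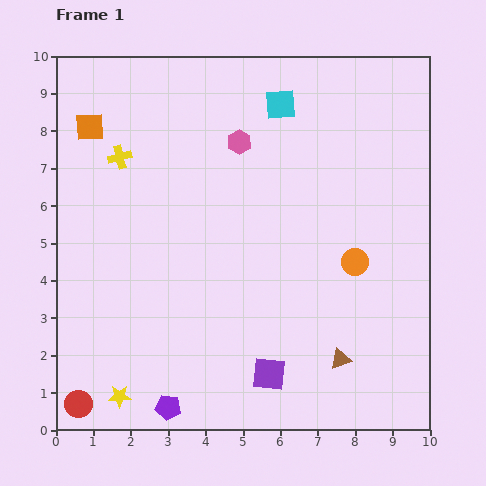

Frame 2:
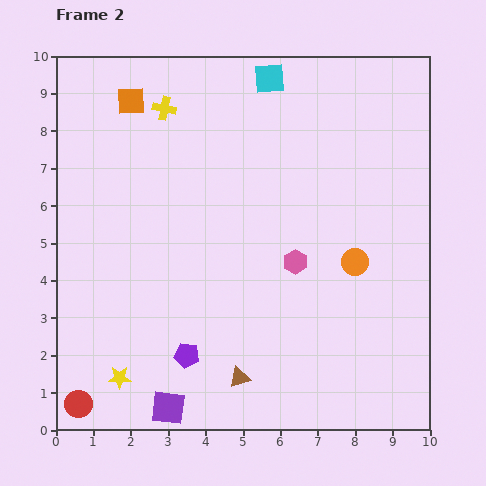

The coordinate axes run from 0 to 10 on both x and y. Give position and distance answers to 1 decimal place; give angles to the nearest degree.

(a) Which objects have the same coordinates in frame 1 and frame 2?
the orange circle, the red circle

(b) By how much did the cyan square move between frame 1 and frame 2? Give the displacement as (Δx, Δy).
(-0.3, 0.7)

The cyan square was at (6.0, 8.7) in frame 1 and (5.7, 9.4) in frame 2.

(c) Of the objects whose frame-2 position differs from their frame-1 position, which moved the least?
the yellow star

(moved 0.5)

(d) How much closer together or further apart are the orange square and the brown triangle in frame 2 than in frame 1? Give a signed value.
-1.2

Distance in frame 1: 9.1. Distance in frame 2: 7.9.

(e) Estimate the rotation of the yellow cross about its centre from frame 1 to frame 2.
28° clockwise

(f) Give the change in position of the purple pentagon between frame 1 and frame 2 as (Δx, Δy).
(0.5, 1.4)

The purple pentagon was at (3.0, 0.6) in frame 1 and (3.5, 2.0) in frame 2.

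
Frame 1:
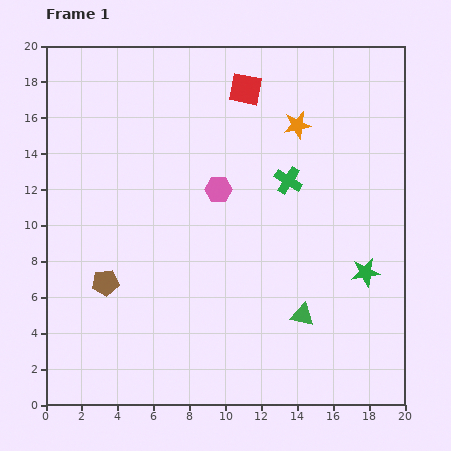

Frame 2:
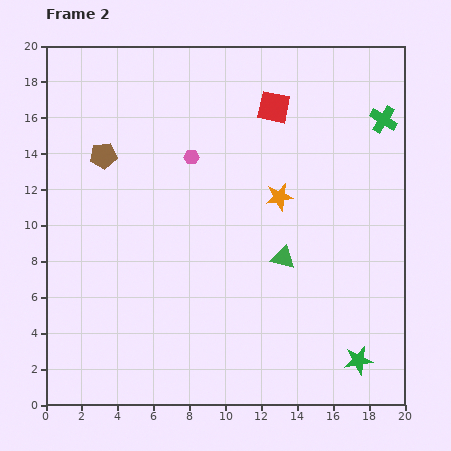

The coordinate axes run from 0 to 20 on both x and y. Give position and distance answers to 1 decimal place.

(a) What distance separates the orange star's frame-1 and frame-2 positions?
4.1

The orange star moved from (14.0, 15.6) to (13.0, 11.6), a distance of √(1.0² + 4.0²) ≈ 4.1.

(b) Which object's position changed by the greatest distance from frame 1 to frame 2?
the brown pentagon

(moved 7.1; next 6.3)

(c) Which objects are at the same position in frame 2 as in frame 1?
none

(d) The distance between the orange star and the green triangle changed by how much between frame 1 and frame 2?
-7.2

Distance in frame 1: 10.6. Distance in frame 2: 3.4.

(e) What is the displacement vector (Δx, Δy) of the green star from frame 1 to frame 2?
(-0.4, -4.9)

The green star was at (17.8, 7.4) in frame 1 and (17.4, 2.5) in frame 2.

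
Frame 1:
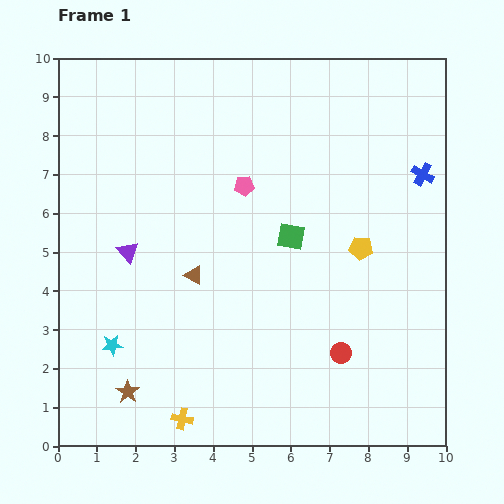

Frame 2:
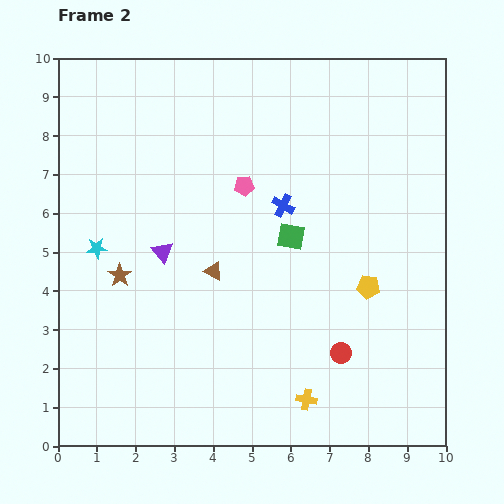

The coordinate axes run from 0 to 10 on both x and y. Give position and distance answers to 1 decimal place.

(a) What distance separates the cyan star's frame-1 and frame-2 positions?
2.5

The cyan star moved from (1.4, 2.6) to (1.0, 5.1), a distance of √(0.4² + 2.5²) ≈ 2.5.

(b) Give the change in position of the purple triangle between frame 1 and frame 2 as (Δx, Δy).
(0.9, 0.0)

The purple triangle was at (1.8, 5.0) in frame 1 and (2.7, 5.0) in frame 2.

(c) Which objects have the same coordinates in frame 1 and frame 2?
the red circle, the green square, the pink pentagon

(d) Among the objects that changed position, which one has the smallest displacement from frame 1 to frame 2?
the brown triangle

(moved 0.5)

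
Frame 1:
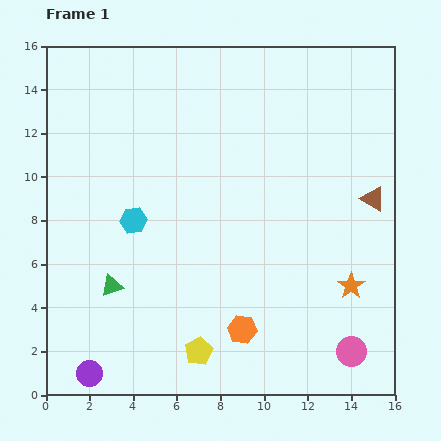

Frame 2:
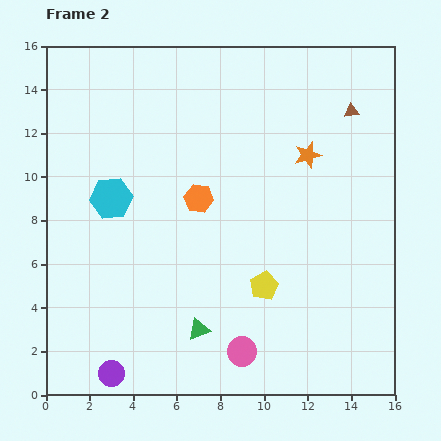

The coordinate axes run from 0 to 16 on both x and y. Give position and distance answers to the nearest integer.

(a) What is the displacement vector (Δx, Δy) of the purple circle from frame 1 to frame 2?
(1, 0)

The purple circle was at (2, 1) in frame 1 and (3, 1) in frame 2.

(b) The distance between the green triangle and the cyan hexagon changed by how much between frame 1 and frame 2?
+4

Distance in frame 1: 3. Distance in frame 2: 7.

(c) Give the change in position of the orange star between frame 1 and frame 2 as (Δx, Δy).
(-2, 6)

The orange star was at (14, 5) in frame 1 and (12, 11) in frame 2.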